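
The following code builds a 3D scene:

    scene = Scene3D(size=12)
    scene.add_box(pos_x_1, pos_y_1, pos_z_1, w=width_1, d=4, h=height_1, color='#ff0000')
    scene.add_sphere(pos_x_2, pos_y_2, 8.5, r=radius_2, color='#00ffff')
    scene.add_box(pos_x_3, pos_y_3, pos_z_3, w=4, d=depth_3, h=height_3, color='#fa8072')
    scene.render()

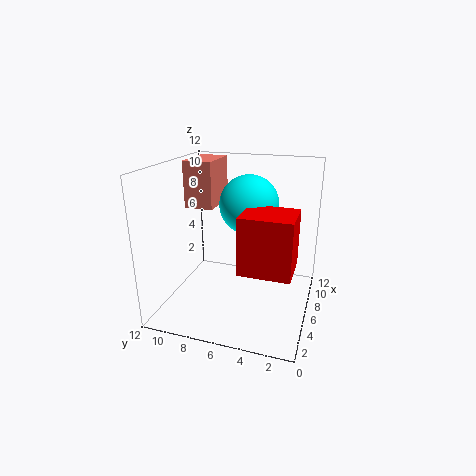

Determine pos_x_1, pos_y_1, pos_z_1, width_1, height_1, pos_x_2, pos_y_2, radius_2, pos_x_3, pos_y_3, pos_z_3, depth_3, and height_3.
pos_x_1 = 2.5; pos_y_1 = 1; pos_z_1 = 4.5; width_1 = 3.5; height_1 = 4.5; pos_x_2 = 7.5; pos_y_2 = 5.5; radius_2 = 2.5; pos_x_3 = 6.5; pos_y_3 = 8.5; pos_z_3 = 8; depth_3 = 2.5; height_3 = 4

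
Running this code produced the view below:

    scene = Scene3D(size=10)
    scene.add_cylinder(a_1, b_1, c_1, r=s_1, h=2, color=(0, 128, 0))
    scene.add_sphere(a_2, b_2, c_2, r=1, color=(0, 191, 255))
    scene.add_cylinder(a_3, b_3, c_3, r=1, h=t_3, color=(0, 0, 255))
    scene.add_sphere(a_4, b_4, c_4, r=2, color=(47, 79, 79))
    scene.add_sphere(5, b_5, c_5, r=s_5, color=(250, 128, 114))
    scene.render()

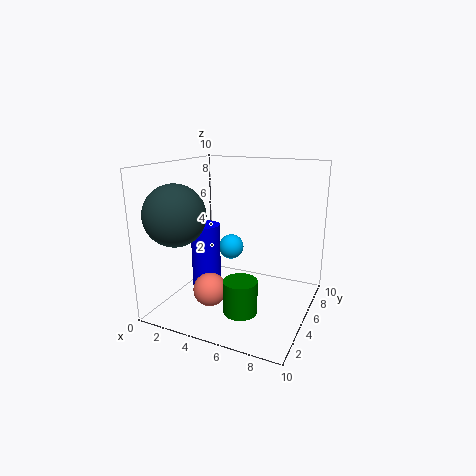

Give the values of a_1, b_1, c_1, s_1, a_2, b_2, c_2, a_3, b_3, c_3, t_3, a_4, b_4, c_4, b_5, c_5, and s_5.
a_1 = 7
b_1 = 1
c_1 = 2
s_1 = 1
a_2 = 3
b_2 = 8
c_2 = 3
a_3 = 3
b_3 = 4
c_3 = 1
t_3 = 5
a_4 = 2
b_4 = 2
c_4 = 7
b_5 = 1
c_5 = 3
s_5 = 1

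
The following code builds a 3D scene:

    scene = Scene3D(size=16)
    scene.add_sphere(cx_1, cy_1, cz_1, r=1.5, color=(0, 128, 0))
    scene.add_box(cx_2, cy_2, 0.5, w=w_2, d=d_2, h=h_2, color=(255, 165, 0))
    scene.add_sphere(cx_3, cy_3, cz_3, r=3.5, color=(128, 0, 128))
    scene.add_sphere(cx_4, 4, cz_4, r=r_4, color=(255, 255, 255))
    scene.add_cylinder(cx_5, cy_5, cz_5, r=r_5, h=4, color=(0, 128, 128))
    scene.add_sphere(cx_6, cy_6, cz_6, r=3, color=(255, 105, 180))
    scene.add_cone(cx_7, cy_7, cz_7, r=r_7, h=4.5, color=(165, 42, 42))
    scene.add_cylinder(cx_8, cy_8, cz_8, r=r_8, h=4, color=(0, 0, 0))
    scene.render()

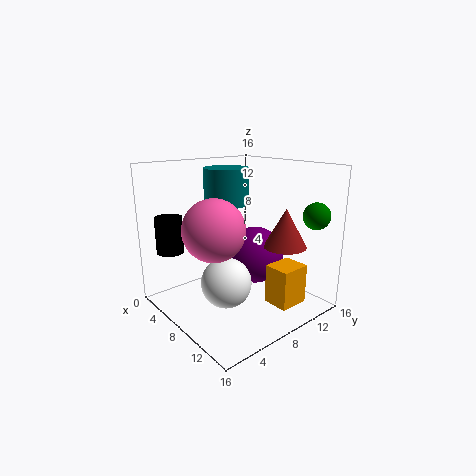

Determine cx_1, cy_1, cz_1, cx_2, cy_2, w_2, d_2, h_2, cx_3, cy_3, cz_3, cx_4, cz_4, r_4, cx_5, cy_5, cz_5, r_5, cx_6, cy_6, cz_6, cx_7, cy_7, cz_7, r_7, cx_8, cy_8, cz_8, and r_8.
cx_1 = 13.5; cy_1 = 14.5; cz_1 = 10.5; cx_2 = 10.5; cy_2 = 10; w_2 = 3; d_2 = 3.5; h_2 = 4.5; cx_3 = 6.5; cy_3 = 12; cz_3 = 4.5; cx_4 = 11; cz_4 = 5; r_4 = 2.5; cx_5 = 6; cy_5 = 8; cz_5 = 11.5; r_5 = 2.5; cx_6 = 10.5; cy_6 = 3; cz_6 = 10.5; cx_7 = 10.5; cy_7 = 13; cz_7 = 6.5; r_7 = 2.5; cx_8 = 3.5; cy_8 = 2; cz_8 = 6.5; r_8 = 1.5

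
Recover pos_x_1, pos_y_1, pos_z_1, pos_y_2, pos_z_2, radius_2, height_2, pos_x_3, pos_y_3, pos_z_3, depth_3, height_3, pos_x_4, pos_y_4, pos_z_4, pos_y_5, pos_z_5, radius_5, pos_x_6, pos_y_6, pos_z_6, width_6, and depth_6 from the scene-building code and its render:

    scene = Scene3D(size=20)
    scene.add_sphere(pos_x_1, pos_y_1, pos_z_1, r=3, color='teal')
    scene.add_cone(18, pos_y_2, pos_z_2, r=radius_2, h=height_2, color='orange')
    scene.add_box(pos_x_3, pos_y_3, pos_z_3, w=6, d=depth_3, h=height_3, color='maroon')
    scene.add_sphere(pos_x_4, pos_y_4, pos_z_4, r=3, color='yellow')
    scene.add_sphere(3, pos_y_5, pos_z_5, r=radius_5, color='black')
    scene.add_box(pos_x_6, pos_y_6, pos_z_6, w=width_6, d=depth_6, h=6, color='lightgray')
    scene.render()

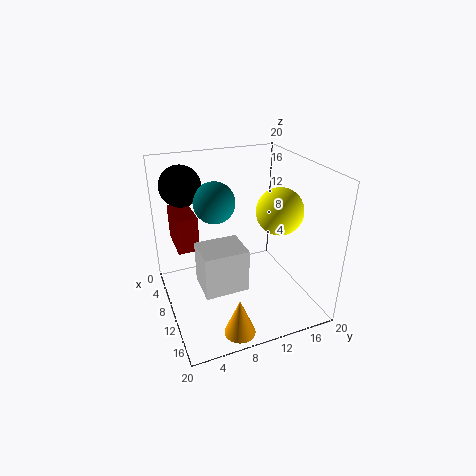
pos_x_1 = 6
pos_y_1 = 8
pos_z_1 = 14
pos_y_2 = 7
pos_z_2 = 1
radius_2 = 2
height_2 = 5
pos_x_3 = 2
pos_y_3 = 2
pos_z_3 = 8
depth_3 = 3
height_3 = 5
pos_x_4 = 14
pos_y_4 = 14
pos_z_4 = 15
pos_y_5 = 4
pos_z_5 = 16
radius_5 = 3
pos_x_6 = 9
pos_y_6 = 4
pos_z_6 = 4
width_6 = 5
depth_6 = 6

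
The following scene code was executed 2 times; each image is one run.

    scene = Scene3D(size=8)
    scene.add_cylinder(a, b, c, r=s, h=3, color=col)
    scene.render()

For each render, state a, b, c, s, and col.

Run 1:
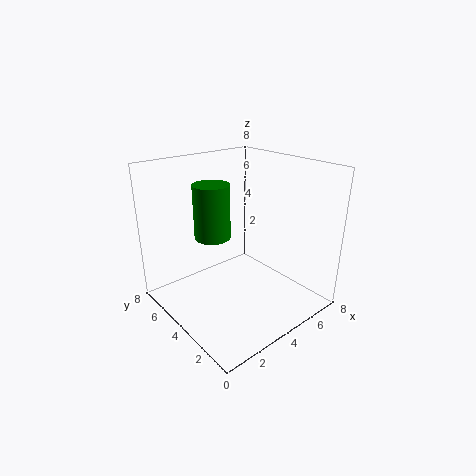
a = 3
b = 5
c = 4
s = 1
col = 'green'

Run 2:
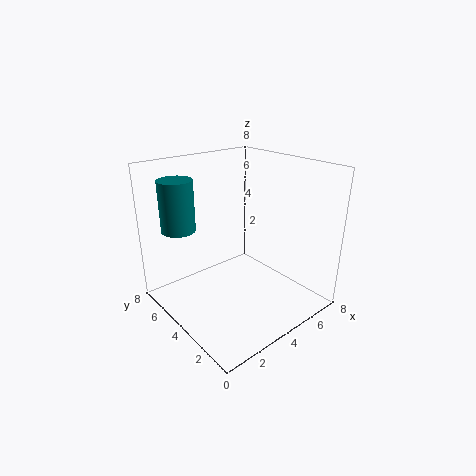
a = 2
b = 7
c = 4
s = 1
col = 'teal'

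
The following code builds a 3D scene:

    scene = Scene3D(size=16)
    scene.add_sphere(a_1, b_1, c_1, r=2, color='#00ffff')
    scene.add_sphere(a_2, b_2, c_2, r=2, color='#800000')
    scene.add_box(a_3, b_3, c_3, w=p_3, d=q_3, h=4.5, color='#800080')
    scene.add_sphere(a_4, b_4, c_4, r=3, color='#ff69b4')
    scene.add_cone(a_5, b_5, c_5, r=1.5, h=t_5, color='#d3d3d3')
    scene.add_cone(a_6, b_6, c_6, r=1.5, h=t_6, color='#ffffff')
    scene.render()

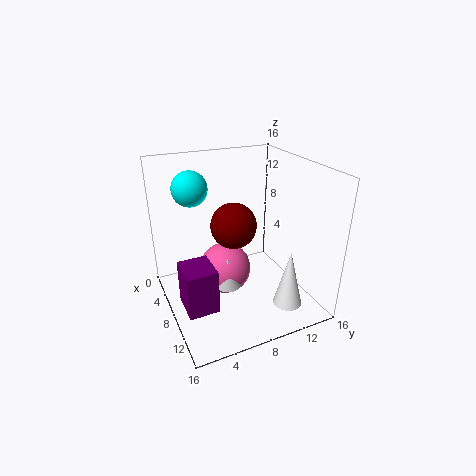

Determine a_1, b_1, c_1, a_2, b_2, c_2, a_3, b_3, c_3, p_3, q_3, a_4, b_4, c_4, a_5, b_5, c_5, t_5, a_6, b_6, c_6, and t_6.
a_1 = 4
b_1 = 4
c_1 = 13
a_2 = 13.5
b_2 = 5
c_2 = 12.5
a_3 = 10
b_3 = 0.5
c_3 = 3.5
p_3 = 3.5
q_3 = 3
a_4 = 6.5
b_4 = 7
c_4 = 3.5
a_5 = 8.5
b_5 = 6.5
c_5 = 2.5
t_5 = 3.5
a_6 = 14
b_6 = 11
c_6 = 2.5
t_6 = 6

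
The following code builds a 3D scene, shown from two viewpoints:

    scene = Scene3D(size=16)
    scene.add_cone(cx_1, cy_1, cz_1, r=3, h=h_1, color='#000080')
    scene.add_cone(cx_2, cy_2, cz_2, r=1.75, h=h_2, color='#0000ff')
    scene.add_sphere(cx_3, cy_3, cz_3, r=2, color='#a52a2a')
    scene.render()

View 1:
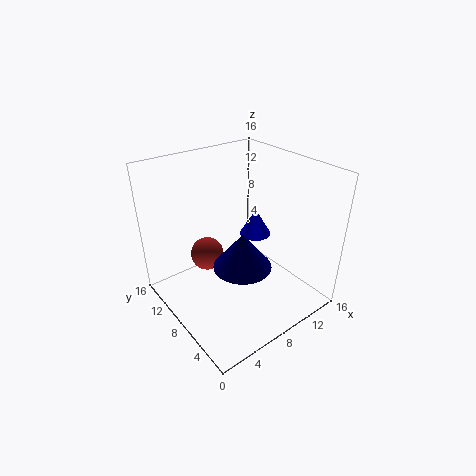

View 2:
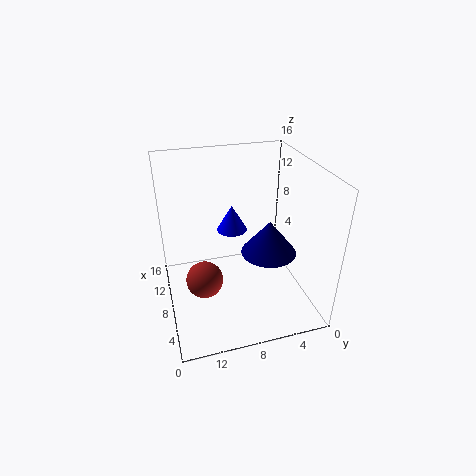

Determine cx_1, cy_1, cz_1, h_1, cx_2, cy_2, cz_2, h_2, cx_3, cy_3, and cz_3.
cx_1 = 6.25; cy_1 = 5; cz_1 = 6.75; h_1 = 3.75; cx_2 = 10.5; cy_2 = 8; cz_2 = 7.75; h_2 = 3; cx_3 = 6.5; cy_3 = 12.25; cz_3 = 4.25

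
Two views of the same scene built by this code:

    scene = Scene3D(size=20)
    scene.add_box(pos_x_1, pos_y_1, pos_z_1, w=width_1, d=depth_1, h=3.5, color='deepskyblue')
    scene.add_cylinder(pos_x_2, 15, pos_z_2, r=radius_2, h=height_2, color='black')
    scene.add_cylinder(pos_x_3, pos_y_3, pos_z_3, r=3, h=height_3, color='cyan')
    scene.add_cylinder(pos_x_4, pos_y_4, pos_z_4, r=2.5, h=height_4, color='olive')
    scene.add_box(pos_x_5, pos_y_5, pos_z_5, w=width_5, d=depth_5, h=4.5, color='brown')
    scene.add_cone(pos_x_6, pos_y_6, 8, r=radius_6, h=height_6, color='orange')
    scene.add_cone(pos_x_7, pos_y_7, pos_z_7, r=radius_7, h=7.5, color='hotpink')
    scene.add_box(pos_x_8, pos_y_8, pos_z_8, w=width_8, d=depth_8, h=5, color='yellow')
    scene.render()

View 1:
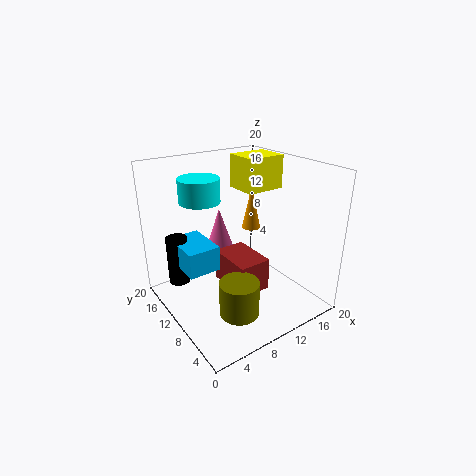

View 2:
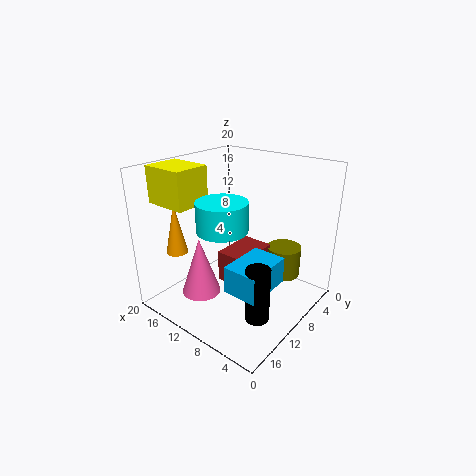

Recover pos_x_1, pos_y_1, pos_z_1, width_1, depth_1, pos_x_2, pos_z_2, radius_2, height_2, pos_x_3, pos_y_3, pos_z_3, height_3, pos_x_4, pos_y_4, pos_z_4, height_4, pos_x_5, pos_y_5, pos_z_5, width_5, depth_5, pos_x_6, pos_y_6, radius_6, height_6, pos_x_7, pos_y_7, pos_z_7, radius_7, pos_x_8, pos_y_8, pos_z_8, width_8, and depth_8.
pos_x_1 = 2.5; pos_y_1 = 10; pos_z_1 = 6; width_1 = 4.5; depth_1 = 6.5; pos_x_2 = 3; pos_z_2 = 3; radius_2 = 1.5; height_2 = 7; pos_x_3 = 7.5; pos_y_3 = 16; pos_z_3 = 14; height_3 = 3.5; pos_x_4 = 6; pos_y_4 = 4; pos_z_4 = 3; height_4 = 4.5; pos_x_5 = 7.5; pos_y_5 = 5.5; pos_z_5 = 3.5; width_5 = 4.5; depth_5 = 6.5; pos_x_6 = 16.5; pos_y_6 = 15.5; radius_6 = 1.5; height_6 = 7; pos_x_7 = 11; pos_y_7 = 16.5; pos_z_7 = 4.5; radius_7 = 2.5; pos_x_8 = 13.5; pos_y_8 = 12; pos_z_8 = 15; width_8 = 6; depth_8 = 5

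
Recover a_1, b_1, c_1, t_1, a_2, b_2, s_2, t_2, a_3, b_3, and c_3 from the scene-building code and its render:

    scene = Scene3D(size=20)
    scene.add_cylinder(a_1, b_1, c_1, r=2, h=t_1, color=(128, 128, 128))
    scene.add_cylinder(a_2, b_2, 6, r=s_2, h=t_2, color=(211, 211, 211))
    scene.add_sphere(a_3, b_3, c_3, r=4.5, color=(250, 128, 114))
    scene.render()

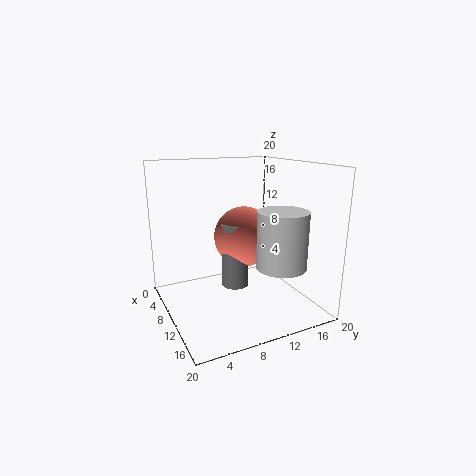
a_1 = 8, b_1 = 10.5, c_1 = 2, t_1 = 9.5, a_2 = 13.5, b_2 = 15, s_2 = 3.5, t_2 = 8, a_3 = 7, b_3 = 12.5, c_3 = 9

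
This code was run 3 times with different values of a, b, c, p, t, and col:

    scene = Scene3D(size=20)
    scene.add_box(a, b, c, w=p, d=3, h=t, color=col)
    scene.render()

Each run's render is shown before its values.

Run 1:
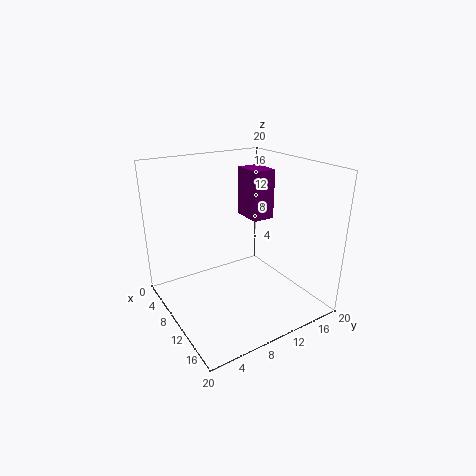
a = 8.5
b = 11
c = 13
p = 4
t = 6.5
col = 'purple'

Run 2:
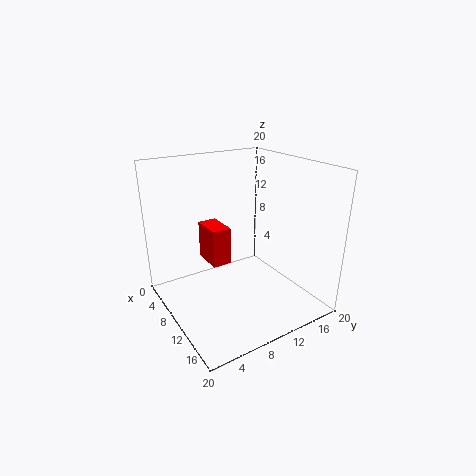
a = 0.5
b = 8.5
c = 3.5
p = 5
t = 6
col = 'red'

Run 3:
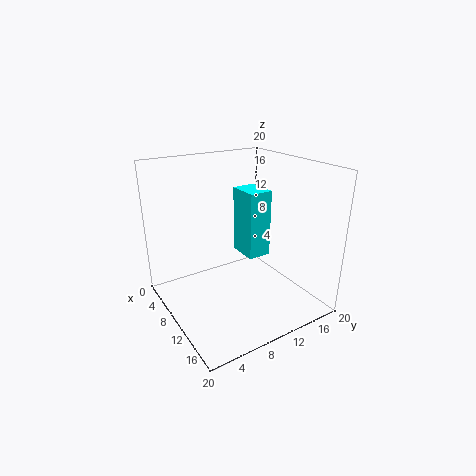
a = 10.5
b = 9
c = 9
p = 4
t = 8.5
col = 'cyan'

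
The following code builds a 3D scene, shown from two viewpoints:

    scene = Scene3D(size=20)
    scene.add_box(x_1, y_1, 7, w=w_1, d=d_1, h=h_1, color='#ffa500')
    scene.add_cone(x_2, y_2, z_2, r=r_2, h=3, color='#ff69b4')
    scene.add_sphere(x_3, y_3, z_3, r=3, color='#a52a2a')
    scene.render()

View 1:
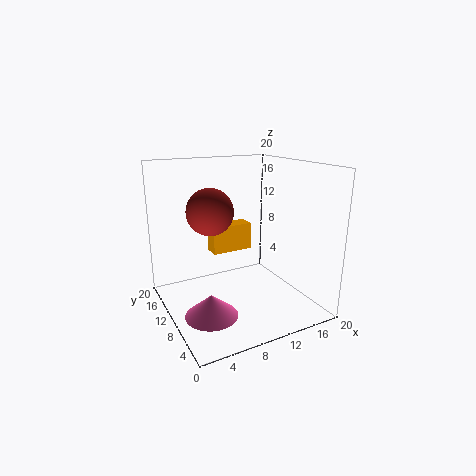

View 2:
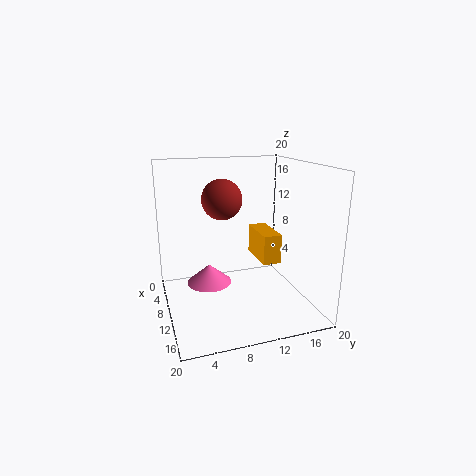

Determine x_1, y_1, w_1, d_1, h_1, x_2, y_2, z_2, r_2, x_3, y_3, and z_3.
x_1 = 7.5
y_1 = 12.5
w_1 = 6
d_1 = 2.5
h_1 = 4
x_2 = 4.5
y_2 = 7
z_2 = 1
r_2 = 3.5
x_3 = 5.5
y_3 = 9
z_3 = 14.5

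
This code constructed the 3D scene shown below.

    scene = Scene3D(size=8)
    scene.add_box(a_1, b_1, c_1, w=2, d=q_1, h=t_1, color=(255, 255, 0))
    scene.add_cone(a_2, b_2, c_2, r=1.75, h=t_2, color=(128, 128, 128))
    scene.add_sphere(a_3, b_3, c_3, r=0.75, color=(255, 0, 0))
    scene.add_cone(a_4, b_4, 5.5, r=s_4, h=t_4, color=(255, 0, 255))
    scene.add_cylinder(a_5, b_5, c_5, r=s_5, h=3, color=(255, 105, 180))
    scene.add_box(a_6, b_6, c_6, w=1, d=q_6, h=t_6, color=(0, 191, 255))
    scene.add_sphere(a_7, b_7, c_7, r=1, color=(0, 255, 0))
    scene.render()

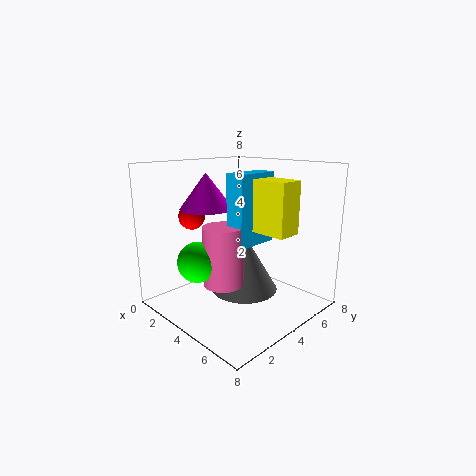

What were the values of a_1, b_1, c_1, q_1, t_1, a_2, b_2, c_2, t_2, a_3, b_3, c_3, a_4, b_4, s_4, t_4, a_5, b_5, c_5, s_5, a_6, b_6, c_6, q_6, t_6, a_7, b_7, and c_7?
a_1 = 5.75; b_1 = 3; c_1 = 5; q_1 = 1.25; t_1 = 2.5; a_2 = 5; b_2 = 3.5; c_2 = 1.5; t_2 = 3; a_3 = 1.5; b_3 = 2.75; c_3 = 5; a_4 = 2.25; b_4 = 3.25; s_4 = 1.5; t_4 = 2; a_5 = 5; b_5 = 2; c_5 = 2.25; s_5 = 1; a_6 = 5; b_6 = 2.25; c_6 = 4.25; q_6 = 2.25; t_6 = 3.5; a_7 = 4.25; b_7 = 1; c_7 = 3.5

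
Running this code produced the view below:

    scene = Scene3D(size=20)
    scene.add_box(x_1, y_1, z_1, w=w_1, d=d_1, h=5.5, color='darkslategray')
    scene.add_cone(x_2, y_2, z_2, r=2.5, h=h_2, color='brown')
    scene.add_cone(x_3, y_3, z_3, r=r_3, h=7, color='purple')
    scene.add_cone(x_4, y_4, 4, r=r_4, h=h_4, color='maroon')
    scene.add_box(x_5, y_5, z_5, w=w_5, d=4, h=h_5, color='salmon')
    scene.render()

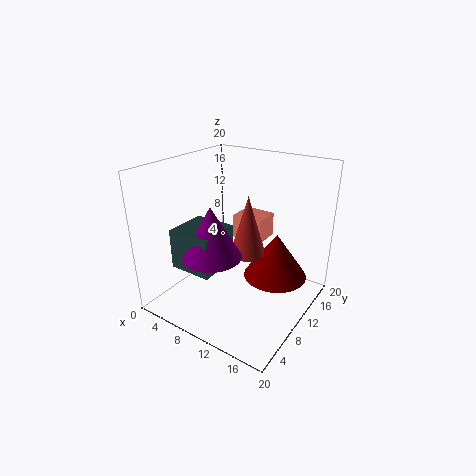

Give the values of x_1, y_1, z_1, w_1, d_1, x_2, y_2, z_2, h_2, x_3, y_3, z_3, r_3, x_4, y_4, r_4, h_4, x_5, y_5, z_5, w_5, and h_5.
x_1 = 3.5, y_1 = 3.5, z_1 = 6.5, w_1 = 6, d_1 = 6, x_2 = 11, y_2 = 11, z_2 = 7.5, h_2 = 8.5, x_3 = 8.5, y_3 = 6, z_3 = 8.5, r_3 = 4, x_4 = 14.5, y_4 = 13, r_4 = 4.5, h_4 = 6.5, x_5 = 7.5, y_5 = 12.5, z_5 = 8.5, w_5 = 4.5, h_5 = 3.5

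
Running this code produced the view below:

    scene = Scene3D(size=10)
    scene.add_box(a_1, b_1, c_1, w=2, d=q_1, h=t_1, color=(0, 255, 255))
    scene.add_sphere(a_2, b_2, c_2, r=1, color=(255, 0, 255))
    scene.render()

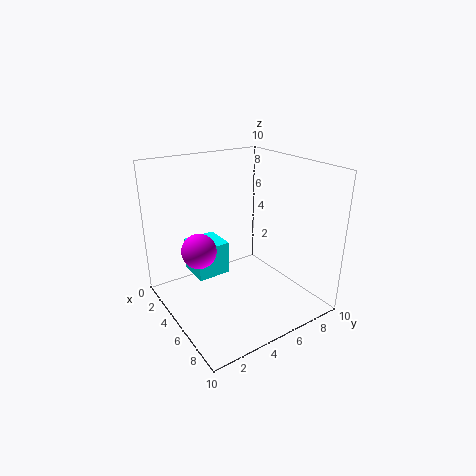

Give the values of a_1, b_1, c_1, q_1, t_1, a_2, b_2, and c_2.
a_1 = 5, b_1 = 1, c_1 = 4, q_1 = 2, t_1 = 2, a_2 = 7, b_2 = 1, c_2 = 6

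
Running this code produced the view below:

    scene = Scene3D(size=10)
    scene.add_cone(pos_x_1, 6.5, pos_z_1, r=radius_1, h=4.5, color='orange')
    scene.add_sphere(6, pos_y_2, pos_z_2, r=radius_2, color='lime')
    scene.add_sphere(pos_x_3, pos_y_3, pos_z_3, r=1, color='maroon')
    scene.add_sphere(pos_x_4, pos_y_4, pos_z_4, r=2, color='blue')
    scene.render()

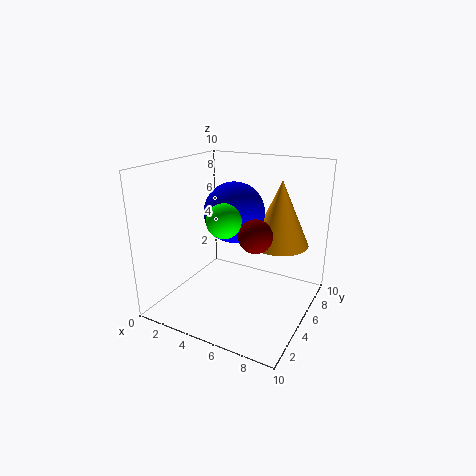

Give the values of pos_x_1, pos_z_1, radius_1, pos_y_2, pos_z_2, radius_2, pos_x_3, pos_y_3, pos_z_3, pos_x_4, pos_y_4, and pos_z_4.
pos_x_1 = 7.5; pos_z_1 = 4.5; radius_1 = 2; pos_y_2 = 1.5; pos_z_2 = 7.5; radius_2 = 1; pos_x_3 = 7.5; pos_y_3 = 2.5; pos_z_3 = 6.5; pos_x_4 = 5; pos_y_4 = 4.5; pos_z_4 = 7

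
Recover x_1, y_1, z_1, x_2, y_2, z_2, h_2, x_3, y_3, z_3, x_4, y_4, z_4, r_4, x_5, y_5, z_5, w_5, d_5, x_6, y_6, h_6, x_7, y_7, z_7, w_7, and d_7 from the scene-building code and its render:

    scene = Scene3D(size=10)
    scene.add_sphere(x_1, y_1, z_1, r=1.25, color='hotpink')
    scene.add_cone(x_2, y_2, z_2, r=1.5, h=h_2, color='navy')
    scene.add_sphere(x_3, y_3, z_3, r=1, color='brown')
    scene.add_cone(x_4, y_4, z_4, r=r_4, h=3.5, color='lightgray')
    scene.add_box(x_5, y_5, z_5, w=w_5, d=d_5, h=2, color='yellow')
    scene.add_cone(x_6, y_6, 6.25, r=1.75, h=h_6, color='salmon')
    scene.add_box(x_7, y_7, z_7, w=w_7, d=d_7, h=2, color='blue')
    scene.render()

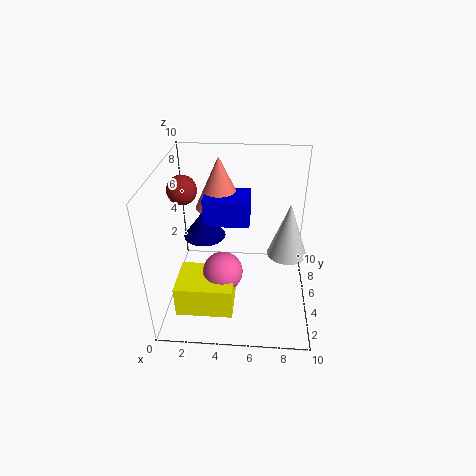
x_1 = 4.25, y_1 = 2.25, z_1 = 4.25, x_2 = 2.5, y_2 = 6, z_2 = 4.5, h_2 = 2, x_3 = 1.25, y_3 = 5.5, z_3 = 8.25, x_4 = 8.25, y_4 = 3.5, z_4 = 5, r_4 = 1.25, x_5 = 1.5, y_5 = 0.25, z_5 = 2.25, w_5 = 3.5, d_5 = 2.75, x_6 = 3.5, y_6 = 7.25, h_6 = 3.75, x_7 = 2.5, y_7 = 5.5, z_7 = 5.5, w_7 = 3.25, d_7 = 2.25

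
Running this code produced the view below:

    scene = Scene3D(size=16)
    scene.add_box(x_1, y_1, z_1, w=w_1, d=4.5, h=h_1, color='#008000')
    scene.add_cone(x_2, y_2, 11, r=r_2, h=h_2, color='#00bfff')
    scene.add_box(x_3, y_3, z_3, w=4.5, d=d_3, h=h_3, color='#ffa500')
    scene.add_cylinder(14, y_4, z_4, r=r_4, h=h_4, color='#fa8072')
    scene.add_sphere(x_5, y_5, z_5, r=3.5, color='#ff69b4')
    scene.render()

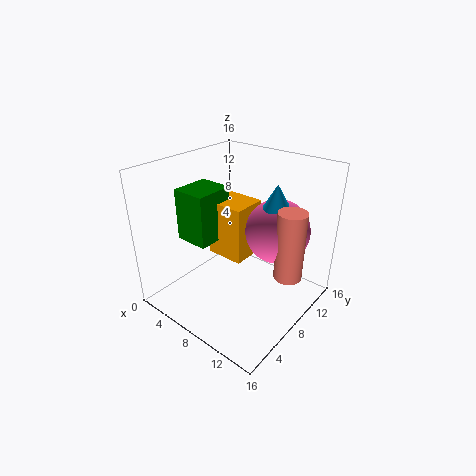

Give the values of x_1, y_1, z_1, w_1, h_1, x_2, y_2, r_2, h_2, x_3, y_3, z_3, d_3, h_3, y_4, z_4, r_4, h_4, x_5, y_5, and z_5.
x_1 = 1.5; y_1 = 5; z_1 = 7; w_1 = 4; h_1 = 6; x_2 = 11.5; y_2 = 10; r_2 = 2; h_2 = 3.5; x_3 = 4; y_3 = 7.5; z_3 = 5; d_3 = 4; h_3 = 6.5; y_4 = 9; z_4 = 5; r_4 = 1.5; h_4 = 7.5; x_5 = 11.5; y_5 = 10.5; z_5 = 9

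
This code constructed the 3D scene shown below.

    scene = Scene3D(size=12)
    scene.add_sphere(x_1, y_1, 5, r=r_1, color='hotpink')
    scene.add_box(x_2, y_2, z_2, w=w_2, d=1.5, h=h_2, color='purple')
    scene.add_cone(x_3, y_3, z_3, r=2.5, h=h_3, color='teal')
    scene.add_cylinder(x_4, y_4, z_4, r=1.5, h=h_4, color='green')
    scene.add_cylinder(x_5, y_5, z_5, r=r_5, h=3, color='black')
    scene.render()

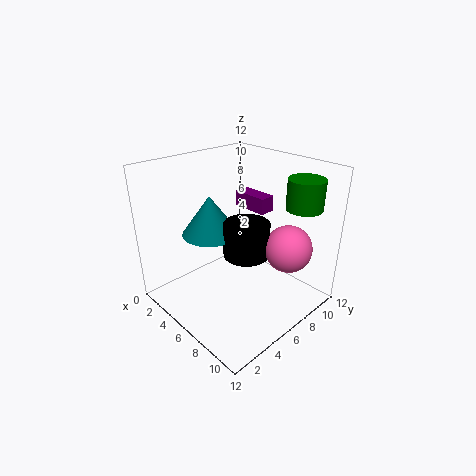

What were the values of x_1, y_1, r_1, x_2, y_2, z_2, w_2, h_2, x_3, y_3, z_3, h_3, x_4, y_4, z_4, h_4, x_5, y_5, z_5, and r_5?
x_1 = 9, y_1 = 9, r_1 = 2, x_2 = 1.5, y_2 = 10, z_2 = 6.5, w_2 = 3.5, h_2 = 1.5, x_3 = 3, y_3 = 5.5, z_3 = 5.5, h_3 = 3.5, x_4 = 9.5, y_4 = 10, z_4 = 8.5, h_4 = 2.5, x_5 = 6, y_5 = 7, z_5 = 4, r_5 = 2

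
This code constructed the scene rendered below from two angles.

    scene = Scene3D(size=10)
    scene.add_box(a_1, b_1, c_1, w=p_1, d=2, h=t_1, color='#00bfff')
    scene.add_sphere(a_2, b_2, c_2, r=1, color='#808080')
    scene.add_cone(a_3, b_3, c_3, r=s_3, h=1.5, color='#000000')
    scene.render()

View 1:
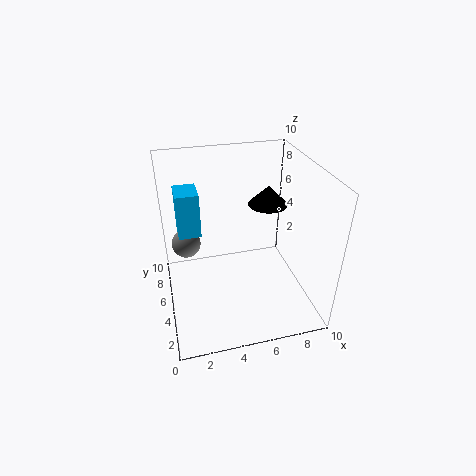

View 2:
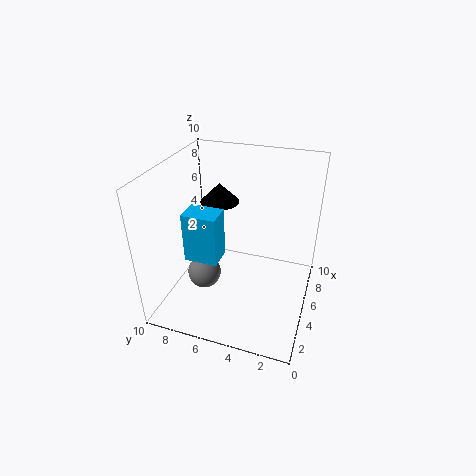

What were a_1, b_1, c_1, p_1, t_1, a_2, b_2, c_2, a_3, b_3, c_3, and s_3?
a_1 = 1; b_1 = 5; c_1 = 5.5; p_1 = 1.5; t_1 = 3; a_2 = 1.5; b_2 = 6; c_2 = 4.5; a_3 = 8; b_3 = 7.5; c_3 = 6; s_3 = 1.5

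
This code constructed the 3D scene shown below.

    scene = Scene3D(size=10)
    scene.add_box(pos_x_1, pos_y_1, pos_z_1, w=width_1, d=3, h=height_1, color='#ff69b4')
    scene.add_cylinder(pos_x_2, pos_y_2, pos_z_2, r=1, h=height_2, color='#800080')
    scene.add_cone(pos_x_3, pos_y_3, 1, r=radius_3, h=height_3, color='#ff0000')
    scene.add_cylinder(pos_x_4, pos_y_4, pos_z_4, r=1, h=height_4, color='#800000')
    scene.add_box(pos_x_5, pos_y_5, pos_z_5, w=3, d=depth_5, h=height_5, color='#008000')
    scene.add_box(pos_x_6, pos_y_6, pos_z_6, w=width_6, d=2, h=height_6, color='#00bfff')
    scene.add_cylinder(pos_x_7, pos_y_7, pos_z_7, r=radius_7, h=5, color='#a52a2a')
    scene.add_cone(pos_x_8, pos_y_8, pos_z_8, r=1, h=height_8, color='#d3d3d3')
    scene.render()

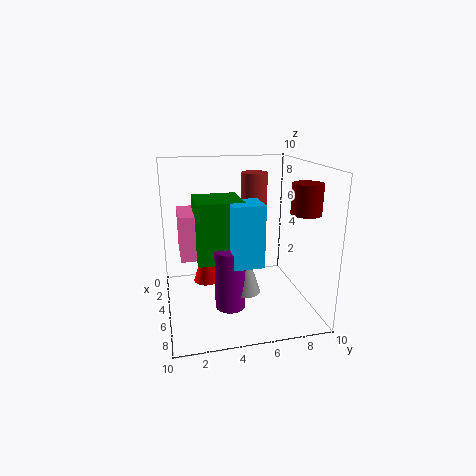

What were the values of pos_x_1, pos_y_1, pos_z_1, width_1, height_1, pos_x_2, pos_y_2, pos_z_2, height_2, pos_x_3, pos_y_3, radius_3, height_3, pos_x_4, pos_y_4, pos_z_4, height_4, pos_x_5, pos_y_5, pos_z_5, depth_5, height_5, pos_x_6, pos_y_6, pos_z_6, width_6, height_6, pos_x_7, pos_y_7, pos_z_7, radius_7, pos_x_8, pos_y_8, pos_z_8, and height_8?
pos_x_1 = 3, pos_y_1 = 1, pos_z_1 = 4, width_1 = 3, height_1 = 3, pos_x_2 = 7, pos_y_2 = 4, pos_z_2 = 1, height_2 = 4, pos_x_3 = 3, pos_y_3 = 3, radius_3 = 1, height_3 = 3, pos_x_4 = 7, pos_y_4 = 9, pos_z_4 = 7, height_4 = 2, pos_x_5 = 4, pos_y_5 = 2, pos_z_5 = 4, depth_5 = 3, height_5 = 4, pos_x_6 = 6, pos_y_6 = 4, pos_z_6 = 4, width_6 = 2, height_6 = 4, pos_x_7 = 2, pos_y_7 = 7, pos_z_7 = 4, radius_7 = 1, pos_x_8 = 7, pos_y_8 = 5, pos_z_8 = 2, height_8 = 3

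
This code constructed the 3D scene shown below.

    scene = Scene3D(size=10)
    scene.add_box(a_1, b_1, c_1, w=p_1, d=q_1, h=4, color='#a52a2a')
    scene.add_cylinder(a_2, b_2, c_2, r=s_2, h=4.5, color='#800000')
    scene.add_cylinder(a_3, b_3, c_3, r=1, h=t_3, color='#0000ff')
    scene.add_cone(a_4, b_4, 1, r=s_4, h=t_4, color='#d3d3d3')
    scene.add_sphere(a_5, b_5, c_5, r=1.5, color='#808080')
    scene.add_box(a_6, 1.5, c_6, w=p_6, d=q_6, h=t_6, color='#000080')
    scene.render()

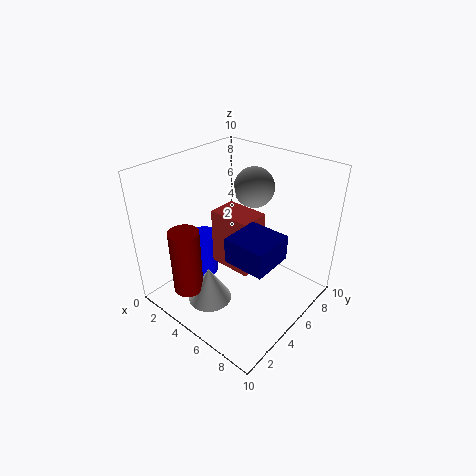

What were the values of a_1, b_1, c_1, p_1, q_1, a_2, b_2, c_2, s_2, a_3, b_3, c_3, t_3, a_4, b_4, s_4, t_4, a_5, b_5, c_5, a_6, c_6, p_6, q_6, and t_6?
a_1 = 3.5, b_1 = 4, c_1 = 3, p_1 = 3, q_1 = 2, a_2 = 3.5, b_2 = 1.5, c_2 = 2, s_2 = 1, a_3 = 1.5, b_3 = 5, c_3 = 0.5, t_3 = 3.5, a_4 = 4.5, b_4 = 2.5, s_4 = 1.5, t_4 = 2.5, a_5 = 4, b_5 = 8, c_5 = 7.5, a_6 = 7, c_6 = 6, p_6 = 2.5, q_6 = 2.5, t_6 = 1.5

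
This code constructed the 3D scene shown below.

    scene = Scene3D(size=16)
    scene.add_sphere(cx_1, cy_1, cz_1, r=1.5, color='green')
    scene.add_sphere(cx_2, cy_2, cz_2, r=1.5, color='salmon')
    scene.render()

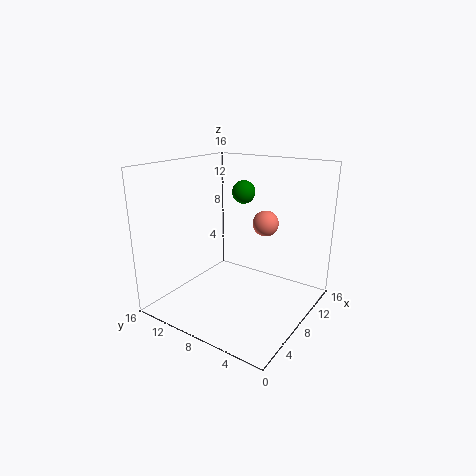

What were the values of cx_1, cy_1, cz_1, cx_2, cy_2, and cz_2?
cx_1 = 14.5; cy_1 = 11.5; cz_1 = 11.5; cx_2 = 11.5; cy_2 = 6.5; cz_2 = 9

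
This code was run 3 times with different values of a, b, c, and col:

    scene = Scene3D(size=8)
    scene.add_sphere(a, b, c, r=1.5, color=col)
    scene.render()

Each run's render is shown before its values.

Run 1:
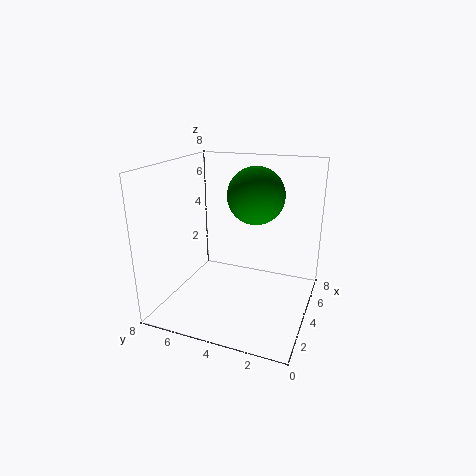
a = 4; b = 3; c = 6.5; col = 'green'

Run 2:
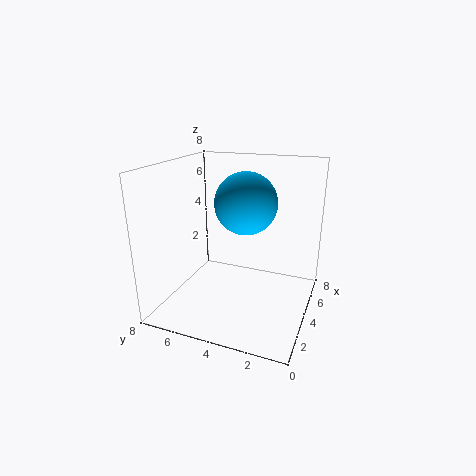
a = 2.5; b = 3; c = 6.5; col = 'deepskyblue'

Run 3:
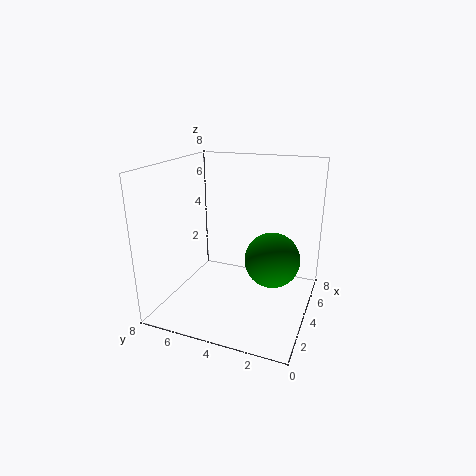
a = 4; b = 2; c = 3; col = 'green'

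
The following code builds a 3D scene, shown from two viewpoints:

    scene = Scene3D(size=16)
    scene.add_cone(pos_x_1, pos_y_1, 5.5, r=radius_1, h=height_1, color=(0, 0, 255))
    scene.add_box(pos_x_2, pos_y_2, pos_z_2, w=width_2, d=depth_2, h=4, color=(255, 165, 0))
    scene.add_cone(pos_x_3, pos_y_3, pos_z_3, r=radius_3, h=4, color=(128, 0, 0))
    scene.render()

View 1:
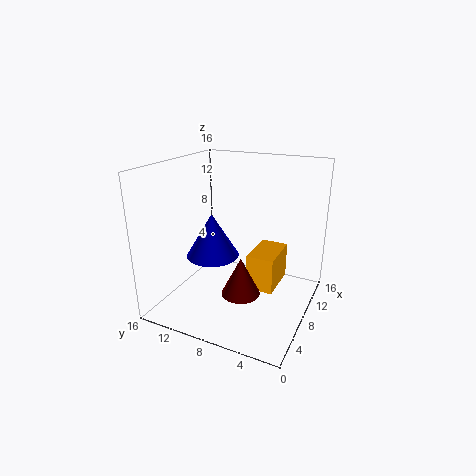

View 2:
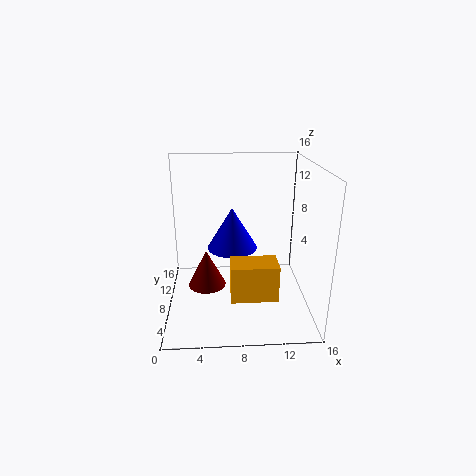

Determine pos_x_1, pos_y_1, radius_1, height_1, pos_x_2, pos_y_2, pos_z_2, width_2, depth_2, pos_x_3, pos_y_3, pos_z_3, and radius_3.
pos_x_1 = 7.5
pos_y_1 = 11
radius_1 = 3
height_1 = 5
pos_x_2 = 7
pos_y_2 = 3.5
pos_z_2 = 2.5
width_2 = 5
depth_2 = 3
pos_x_3 = 4.5
pos_y_3 = 6
pos_z_3 = 3.5
radius_3 = 2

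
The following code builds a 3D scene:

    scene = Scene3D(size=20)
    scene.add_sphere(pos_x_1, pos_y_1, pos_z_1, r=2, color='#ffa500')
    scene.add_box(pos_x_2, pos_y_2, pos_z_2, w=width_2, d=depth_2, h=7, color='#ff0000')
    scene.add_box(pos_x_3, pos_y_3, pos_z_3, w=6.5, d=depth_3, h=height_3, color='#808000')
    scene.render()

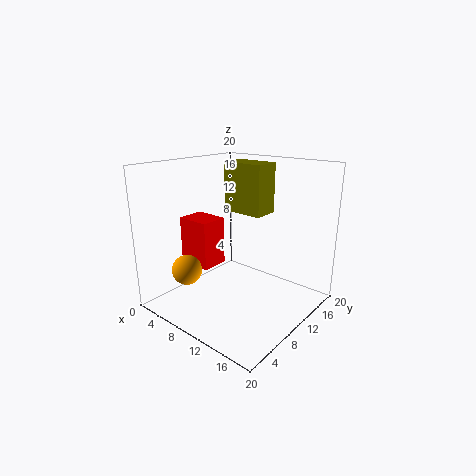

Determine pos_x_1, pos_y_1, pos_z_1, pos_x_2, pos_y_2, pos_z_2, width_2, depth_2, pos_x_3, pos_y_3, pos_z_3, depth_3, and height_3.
pos_x_1 = 6.5; pos_y_1 = 3.5; pos_z_1 = 6.5; pos_x_2 = 1.5; pos_y_2 = 7; pos_z_2 = 5; width_2 = 5; depth_2 = 4; pos_x_3 = 4; pos_y_3 = 14; pos_z_3 = 12; depth_3 = 4; height_3 = 7.5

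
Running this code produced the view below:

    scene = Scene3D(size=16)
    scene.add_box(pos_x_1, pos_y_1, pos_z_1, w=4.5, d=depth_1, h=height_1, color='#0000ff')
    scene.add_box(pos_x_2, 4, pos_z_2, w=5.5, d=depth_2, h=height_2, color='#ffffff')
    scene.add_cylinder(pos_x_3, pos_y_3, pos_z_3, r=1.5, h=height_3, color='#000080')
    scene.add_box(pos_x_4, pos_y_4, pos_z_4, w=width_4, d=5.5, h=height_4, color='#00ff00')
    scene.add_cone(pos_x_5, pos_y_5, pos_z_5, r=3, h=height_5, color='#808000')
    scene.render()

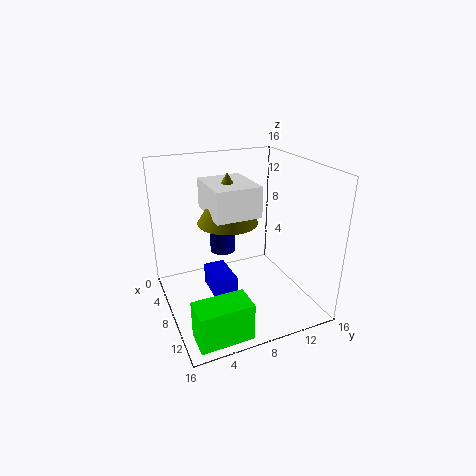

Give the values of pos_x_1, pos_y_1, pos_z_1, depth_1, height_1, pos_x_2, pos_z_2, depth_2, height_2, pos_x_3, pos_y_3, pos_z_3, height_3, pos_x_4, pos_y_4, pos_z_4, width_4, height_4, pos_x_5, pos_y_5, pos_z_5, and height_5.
pos_x_1 = 4.5, pos_y_1 = 5, pos_z_1 = 1, depth_1 = 2.5, height_1 = 2.5, pos_x_2 = 7, pos_z_2 = 12, depth_2 = 4.5, height_2 = 3, pos_x_3 = 4.5, pos_y_3 = 7.5, pos_z_3 = 5, height_3 = 3, pos_x_4 = 12.5, pos_y_4 = 1, pos_z_4 = 0.5, width_4 = 3, height_4 = 4, pos_x_5 = 10, pos_y_5 = 6, pos_z_5 = 11, height_5 = 5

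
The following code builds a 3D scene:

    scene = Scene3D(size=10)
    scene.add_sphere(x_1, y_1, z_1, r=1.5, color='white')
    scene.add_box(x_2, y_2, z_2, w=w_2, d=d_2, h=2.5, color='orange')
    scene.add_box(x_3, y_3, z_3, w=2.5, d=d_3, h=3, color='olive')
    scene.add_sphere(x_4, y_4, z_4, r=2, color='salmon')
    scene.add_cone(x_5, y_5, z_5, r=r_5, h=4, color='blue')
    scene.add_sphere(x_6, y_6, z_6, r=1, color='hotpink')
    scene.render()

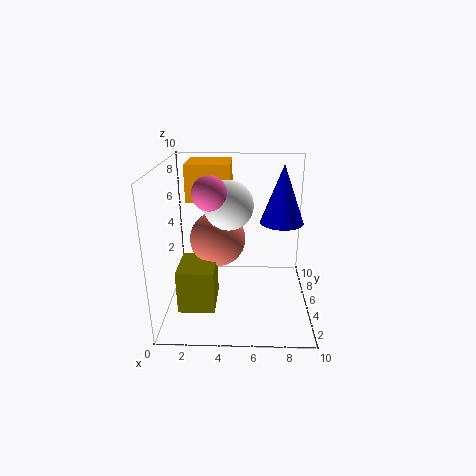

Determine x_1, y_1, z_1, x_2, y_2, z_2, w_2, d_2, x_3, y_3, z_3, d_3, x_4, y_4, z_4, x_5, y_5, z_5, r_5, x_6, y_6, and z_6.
x_1 = 4.5, y_1 = 3, z_1 = 8, x_2 = 1.5, y_2 = 5, z_2 = 7.5, w_2 = 3, d_2 = 3, x_3 = 1, y_3 = 2.5, z_3 = 0.5, d_3 = 3, x_4 = 3.5, y_4 = 6, z_4 = 4.5, x_5 = 8, y_5 = 5.5, z_5 = 6, r_5 = 1.5, x_6 = 3.5, y_6 = 2, z_6 = 9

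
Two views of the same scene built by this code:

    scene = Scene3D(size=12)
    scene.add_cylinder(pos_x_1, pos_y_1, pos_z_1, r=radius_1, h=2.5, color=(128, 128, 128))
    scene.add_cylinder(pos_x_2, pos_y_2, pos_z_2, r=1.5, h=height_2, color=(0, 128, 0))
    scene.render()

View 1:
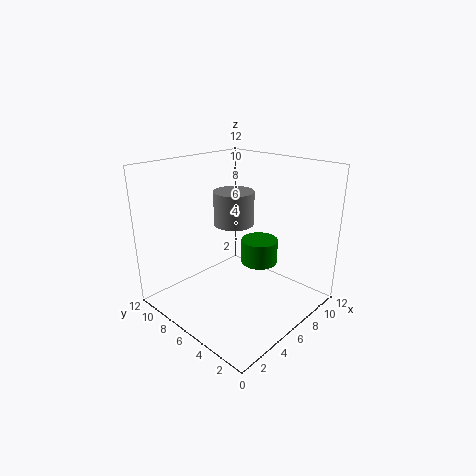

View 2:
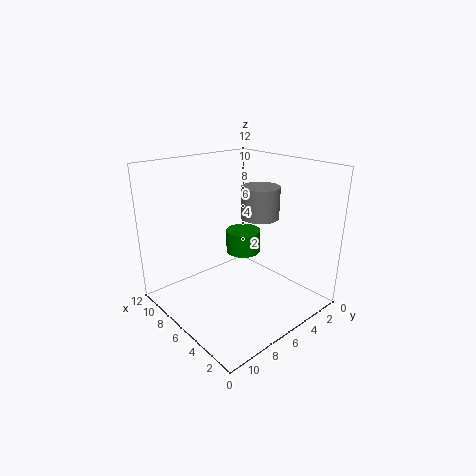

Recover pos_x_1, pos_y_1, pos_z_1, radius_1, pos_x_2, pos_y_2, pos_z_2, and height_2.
pos_x_1 = 4.5; pos_y_1 = 5; pos_z_1 = 8; radius_1 = 1.5; pos_x_2 = 7; pos_y_2 = 4.5; pos_z_2 = 4; height_2 = 2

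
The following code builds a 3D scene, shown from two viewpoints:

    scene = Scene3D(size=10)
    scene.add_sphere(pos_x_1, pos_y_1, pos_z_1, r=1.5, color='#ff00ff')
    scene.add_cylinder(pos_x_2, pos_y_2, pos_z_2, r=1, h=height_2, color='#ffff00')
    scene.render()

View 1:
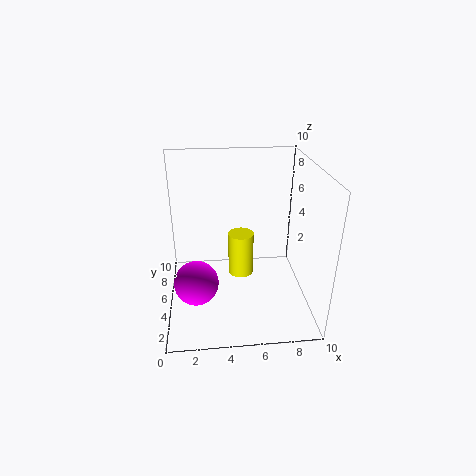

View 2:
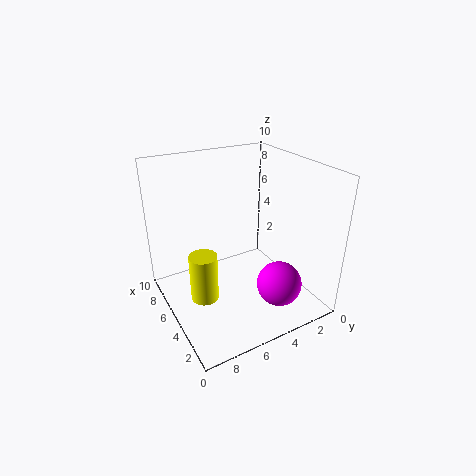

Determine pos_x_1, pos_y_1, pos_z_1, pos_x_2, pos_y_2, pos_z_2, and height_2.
pos_x_1 = 2
pos_y_1 = 3.5
pos_z_1 = 2.5
pos_x_2 = 5.5
pos_y_2 = 7.5
pos_z_2 = 0.5
height_2 = 3.5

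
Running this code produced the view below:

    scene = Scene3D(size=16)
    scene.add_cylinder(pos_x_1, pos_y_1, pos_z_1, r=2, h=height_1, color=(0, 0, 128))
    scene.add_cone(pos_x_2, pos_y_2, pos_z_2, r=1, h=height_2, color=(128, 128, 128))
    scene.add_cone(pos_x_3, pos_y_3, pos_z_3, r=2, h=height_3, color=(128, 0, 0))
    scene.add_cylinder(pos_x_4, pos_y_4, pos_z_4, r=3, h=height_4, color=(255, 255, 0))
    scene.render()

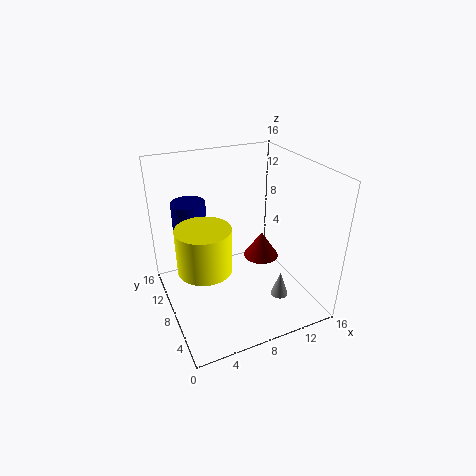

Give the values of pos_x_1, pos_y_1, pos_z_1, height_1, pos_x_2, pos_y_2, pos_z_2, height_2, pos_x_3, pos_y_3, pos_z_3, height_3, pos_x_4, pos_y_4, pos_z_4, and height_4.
pos_x_1 = 4; pos_y_1 = 13; pos_z_1 = 8; height_1 = 3; pos_x_2 = 12; pos_y_2 = 5; pos_z_2 = 1; height_2 = 3; pos_x_3 = 11; pos_y_3 = 8; pos_z_3 = 5; height_3 = 3; pos_x_4 = 4; pos_y_4 = 8; pos_z_4 = 5; height_4 = 5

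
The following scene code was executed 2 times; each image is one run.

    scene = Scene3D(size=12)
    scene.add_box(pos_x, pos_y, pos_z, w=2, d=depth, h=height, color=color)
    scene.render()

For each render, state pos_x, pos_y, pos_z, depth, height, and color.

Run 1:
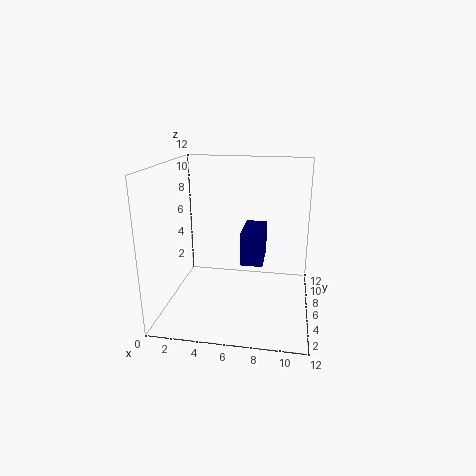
pos_x = 6, pos_y = 7, pos_z = 3, depth = 4, height = 3, color = 'navy'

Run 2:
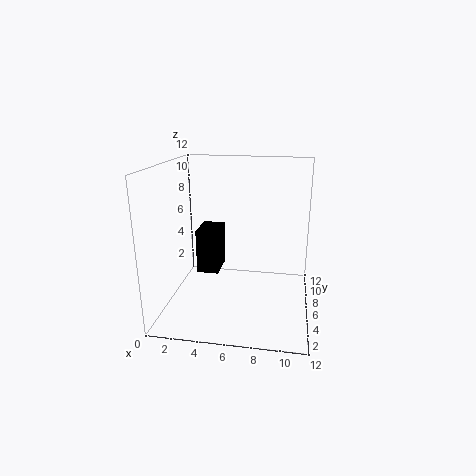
pos_x = 2, pos_y = 7, pos_z = 2, depth = 3, height = 4, color = 'black'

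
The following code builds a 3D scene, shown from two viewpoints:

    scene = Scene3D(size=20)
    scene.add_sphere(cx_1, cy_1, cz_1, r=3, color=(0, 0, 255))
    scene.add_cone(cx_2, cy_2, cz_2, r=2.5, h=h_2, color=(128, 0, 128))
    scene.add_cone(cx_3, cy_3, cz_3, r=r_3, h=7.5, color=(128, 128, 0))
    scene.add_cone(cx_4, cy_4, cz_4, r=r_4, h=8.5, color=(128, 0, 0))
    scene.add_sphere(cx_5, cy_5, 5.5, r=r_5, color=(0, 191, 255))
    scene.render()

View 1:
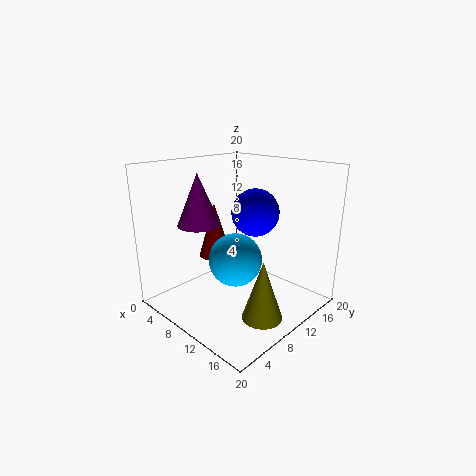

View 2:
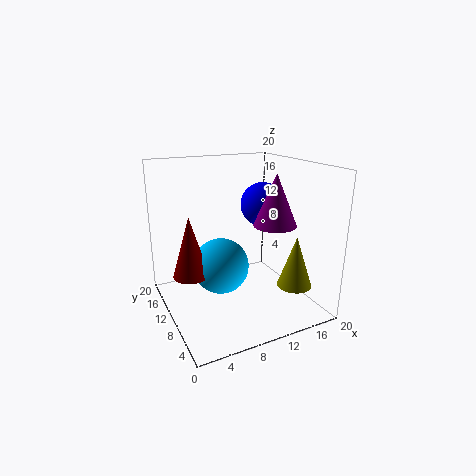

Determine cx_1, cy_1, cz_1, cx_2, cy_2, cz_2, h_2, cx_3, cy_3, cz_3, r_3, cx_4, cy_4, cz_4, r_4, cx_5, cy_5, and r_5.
cx_1 = 13.5; cy_1 = 9.5; cz_1 = 14.5; cx_2 = 11; cy_2 = 2.5; cz_2 = 14; h_2 = 6; cx_3 = 17.5; cy_3 = 6.5; cz_3 = 2.5; r_3 = 2.5; cx_4 = 3.5; cy_4 = 11.5; cz_4 = 5; r_4 = 2.5; cx_5 = 8; cy_5 = 11.5; r_5 = 4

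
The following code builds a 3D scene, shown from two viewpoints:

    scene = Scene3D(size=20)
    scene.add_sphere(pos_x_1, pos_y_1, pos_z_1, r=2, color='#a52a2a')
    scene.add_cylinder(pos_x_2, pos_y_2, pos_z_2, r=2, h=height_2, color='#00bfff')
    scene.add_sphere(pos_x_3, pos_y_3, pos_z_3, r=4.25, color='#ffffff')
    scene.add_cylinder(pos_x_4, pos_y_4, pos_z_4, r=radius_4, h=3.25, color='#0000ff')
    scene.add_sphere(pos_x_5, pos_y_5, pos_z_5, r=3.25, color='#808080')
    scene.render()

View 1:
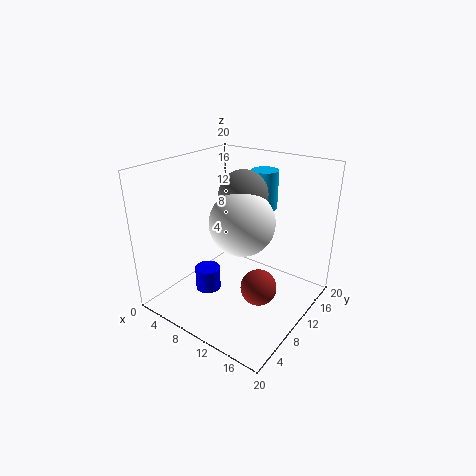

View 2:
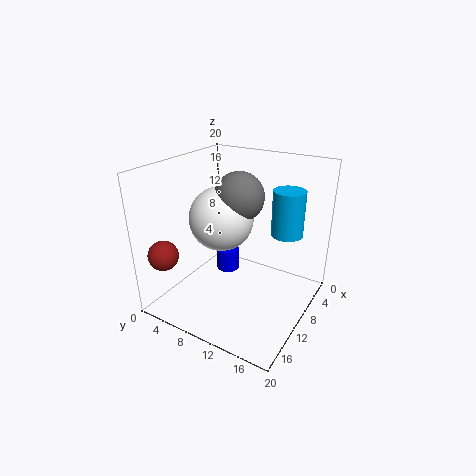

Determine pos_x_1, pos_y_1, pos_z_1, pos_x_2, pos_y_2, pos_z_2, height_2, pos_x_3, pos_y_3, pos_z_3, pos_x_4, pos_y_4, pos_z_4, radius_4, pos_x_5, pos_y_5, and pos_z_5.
pos_x_1 = 17.75, pos_y_1 = 3.25, pos_z_1 = 9, pos_x_2 = 9.75, pos_y_2 = 17, pos_z_2 = 12.25, height_2 = 5.75, pos_x_3 = 11.75, pos_y_3 = 8.5, pos_z_3 = 13.25, pos_x_4 = 7.25, pos_y_4 = 6.5, pos_z_4 = 2.75, radius_4 = 1.75, pos_x_5 = 10.5, pos_y_5 = 10.5, pos_z_5 = 16.25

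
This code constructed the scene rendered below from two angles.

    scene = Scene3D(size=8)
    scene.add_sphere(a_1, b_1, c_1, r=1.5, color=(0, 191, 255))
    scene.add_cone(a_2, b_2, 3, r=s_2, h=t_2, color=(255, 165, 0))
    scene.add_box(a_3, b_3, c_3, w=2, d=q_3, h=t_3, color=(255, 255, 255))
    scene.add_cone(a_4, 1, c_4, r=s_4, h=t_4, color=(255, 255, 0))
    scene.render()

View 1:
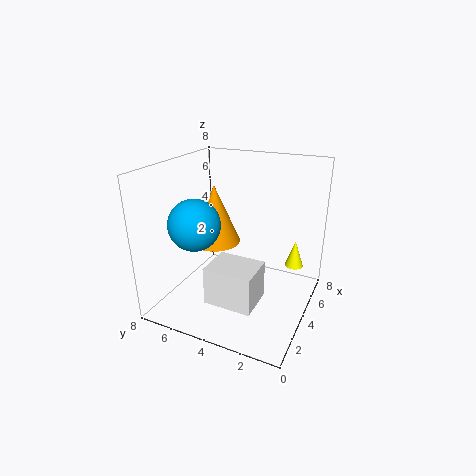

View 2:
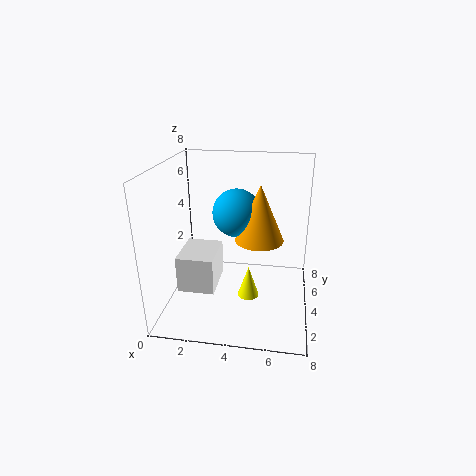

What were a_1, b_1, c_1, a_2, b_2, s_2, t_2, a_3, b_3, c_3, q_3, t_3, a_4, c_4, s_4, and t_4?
a_1 = 3.5; b_1 = 6.5; c_1 = 4.5; a_2 = 5; b_2 = 6; s_2 = 1.5; t_2 = 3.5; a_3 = 1; b_3 = 2; c_3 = 1.5; q_3 = 2.5; t_3 = 2; a_4 = 5; c_4 = 2.5; s_4 = 0.5; t_4 = 1.5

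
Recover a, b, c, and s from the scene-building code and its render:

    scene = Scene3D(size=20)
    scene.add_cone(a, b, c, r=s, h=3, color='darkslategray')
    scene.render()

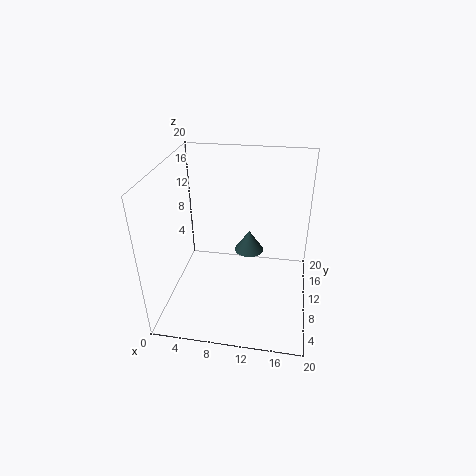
a = 11.5
b = 10.5
c = 8
s = 2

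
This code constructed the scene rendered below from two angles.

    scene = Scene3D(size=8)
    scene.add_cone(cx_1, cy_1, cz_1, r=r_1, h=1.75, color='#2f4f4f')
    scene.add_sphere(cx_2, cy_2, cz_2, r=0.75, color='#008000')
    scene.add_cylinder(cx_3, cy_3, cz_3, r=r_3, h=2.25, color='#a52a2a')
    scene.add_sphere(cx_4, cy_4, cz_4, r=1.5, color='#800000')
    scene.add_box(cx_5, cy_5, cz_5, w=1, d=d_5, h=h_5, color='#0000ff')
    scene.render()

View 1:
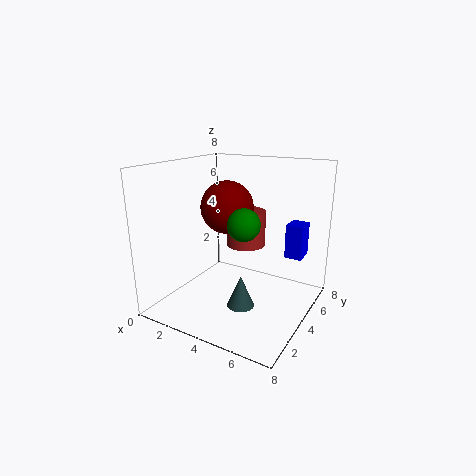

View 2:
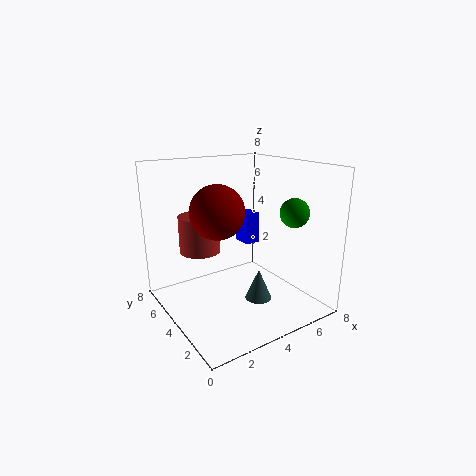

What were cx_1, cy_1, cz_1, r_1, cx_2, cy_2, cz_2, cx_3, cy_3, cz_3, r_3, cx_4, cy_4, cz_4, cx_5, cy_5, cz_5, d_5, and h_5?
cx_1 = 4.75, cy_1 = 3, cz_1 = 0.5, r_1 = 0.75, cx_2 = 5.75, cy_2 = 1.5, cz_2 = 5.75, cx_3 = 3, cy_3 = 6.75, cz_3 = 2.5, r_3 = 1.25, cx_4 = 3, cy_4 = 4.5, cz_4 = 5.5, cx_5 = 6, cy_5 = 6, cz_5 = 2.5, d_5 = 1.25, h_5 = 2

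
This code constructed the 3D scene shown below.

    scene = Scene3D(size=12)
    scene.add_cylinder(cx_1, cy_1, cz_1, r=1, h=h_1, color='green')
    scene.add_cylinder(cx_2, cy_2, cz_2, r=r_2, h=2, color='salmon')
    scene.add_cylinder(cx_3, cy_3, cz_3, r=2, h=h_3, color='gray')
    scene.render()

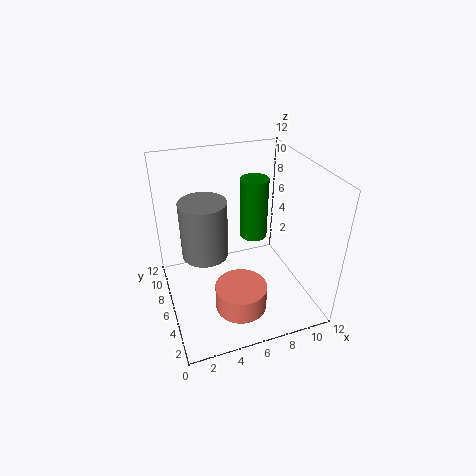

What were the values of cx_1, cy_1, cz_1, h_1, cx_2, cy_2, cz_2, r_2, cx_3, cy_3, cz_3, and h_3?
cx_1 = 6.5, cy_1 = 4, cz_1 = 7.5, h_1 = 4.5, cx_2 = 5, cy_2 = 2.5, cz_2 = 2, r_2 = 2, cx_3 = 3.5, cy_3 = 7.5, cz_3 = 4, h_3 = 5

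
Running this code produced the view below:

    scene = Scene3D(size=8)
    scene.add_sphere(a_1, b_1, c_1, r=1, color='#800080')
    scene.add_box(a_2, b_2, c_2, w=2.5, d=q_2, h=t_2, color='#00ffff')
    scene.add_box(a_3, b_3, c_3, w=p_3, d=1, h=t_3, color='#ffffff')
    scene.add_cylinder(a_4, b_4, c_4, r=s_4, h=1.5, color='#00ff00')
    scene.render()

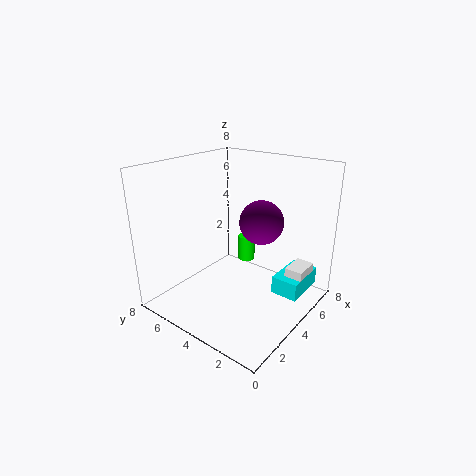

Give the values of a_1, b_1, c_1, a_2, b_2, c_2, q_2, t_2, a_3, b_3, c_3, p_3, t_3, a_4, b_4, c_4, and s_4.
a_1 = 2.5
b_1 = 1.5
c_1 = 6
a_2 = 4.5
b_2 = 0.5
c_2 = 1
q_2 = 1.5
t_2 = 1
a_3 = 5
b_3 = 0.5
c_3 = 1
p_3 = 1.5
t_3 = 1.5
a_4 = 5.5
b_4 = 4.5
c_4 = 2
s_4 = 0.5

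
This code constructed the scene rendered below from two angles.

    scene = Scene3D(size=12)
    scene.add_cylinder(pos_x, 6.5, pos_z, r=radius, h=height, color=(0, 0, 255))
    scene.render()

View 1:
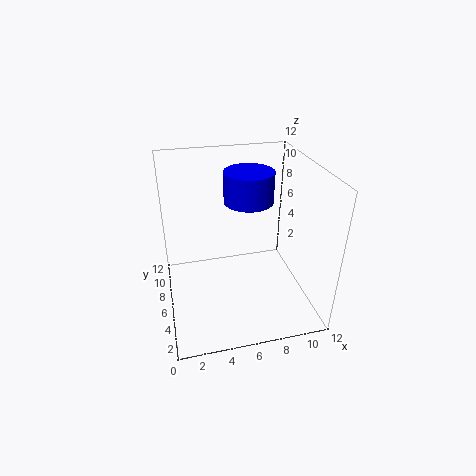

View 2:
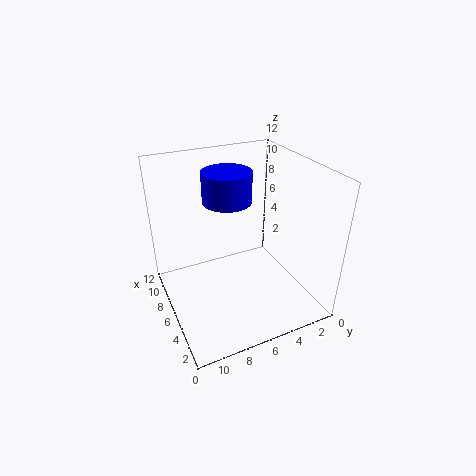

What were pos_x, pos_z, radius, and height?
pos_x = 7
pos_z = 9
radius = 2
height = 2.5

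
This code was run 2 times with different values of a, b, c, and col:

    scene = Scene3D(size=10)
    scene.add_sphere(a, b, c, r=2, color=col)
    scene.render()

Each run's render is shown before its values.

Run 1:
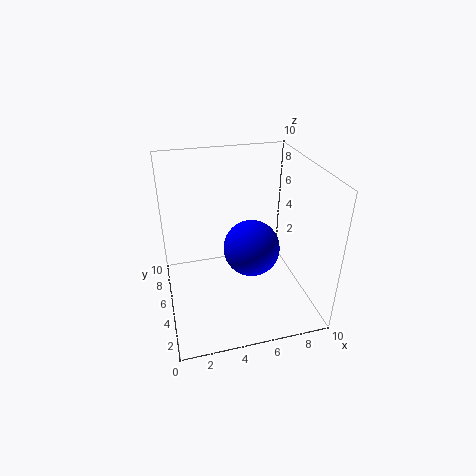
a = 6
b = 5
c = 4
col = 'blue'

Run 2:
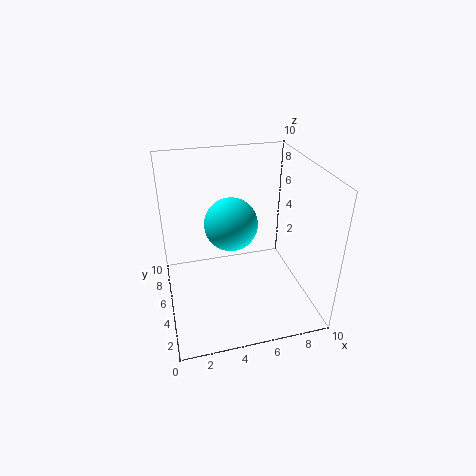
a = 5
b = 7
c = 5
col = 'cyan'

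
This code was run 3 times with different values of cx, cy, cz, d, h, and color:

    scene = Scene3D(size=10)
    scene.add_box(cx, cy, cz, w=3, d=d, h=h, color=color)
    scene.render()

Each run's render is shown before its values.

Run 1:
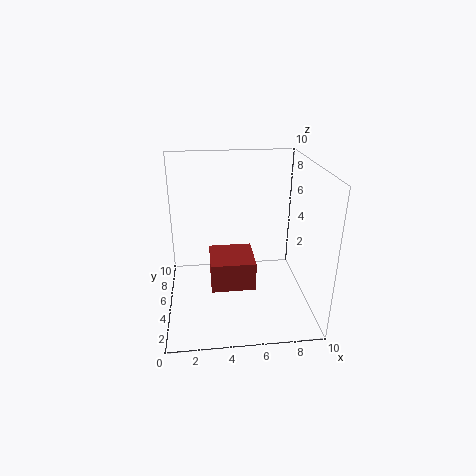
cx = 3; cy = 3; cz = 2; d = 3; h = 2; color = 'brown'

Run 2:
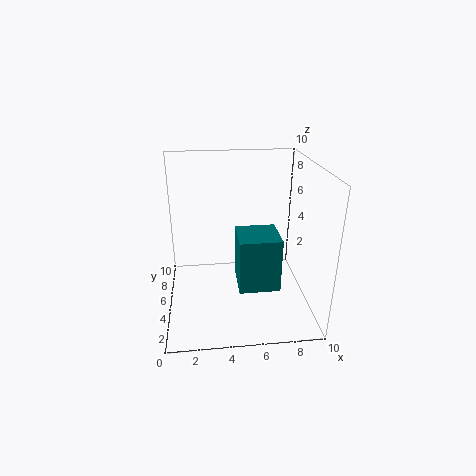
cx = 5; cy = 4; cz = 1; d = 3; h = 4; color = 'teal'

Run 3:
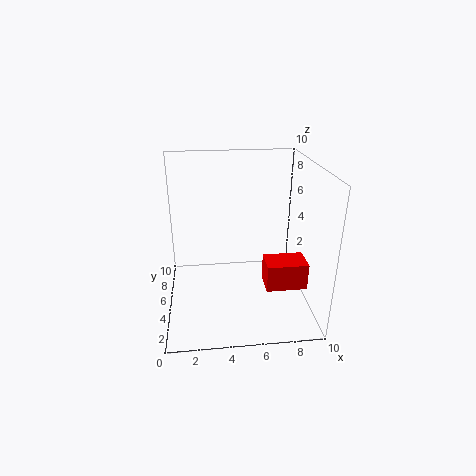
cx = 7; cy = 4; cz = 1; d = 2; h = 2; color = 'red'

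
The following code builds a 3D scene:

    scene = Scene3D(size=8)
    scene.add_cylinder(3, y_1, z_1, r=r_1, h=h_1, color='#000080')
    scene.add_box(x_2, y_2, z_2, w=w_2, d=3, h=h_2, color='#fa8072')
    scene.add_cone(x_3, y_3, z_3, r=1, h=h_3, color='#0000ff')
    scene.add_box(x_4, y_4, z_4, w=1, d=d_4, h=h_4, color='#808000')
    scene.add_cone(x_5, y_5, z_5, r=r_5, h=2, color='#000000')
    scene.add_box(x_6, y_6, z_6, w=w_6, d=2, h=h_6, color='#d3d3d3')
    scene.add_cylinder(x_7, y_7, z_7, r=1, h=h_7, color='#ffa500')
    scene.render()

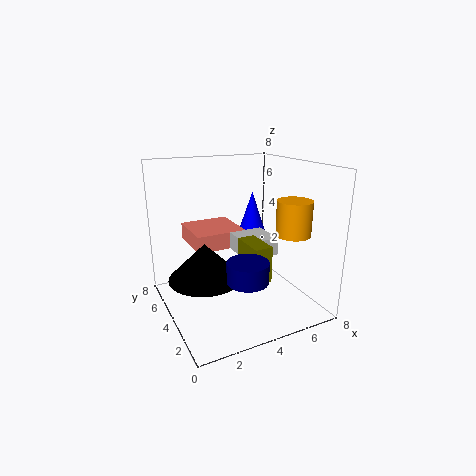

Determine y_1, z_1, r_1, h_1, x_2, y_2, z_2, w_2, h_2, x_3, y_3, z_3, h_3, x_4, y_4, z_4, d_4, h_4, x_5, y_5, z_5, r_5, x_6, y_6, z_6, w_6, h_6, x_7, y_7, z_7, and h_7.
y_1 = 1
z_1 = 3
r_1 = 1
h_1 = 1
x_2 = 2
y_2 = 5
z_2 = 3
w_2 = 3
h_2 = 1
x_3 = 6
y_3 = 6
z_3 = 3
h_3 = 3
x_4 = 4
y_4 = 2
z_4 = 2
d_4 = 2
h_4 = 2
x_5 = 2
y_5 = 4
z_5 = 2
r_5 = 2
x_6 = 4
y_6 = 3
z_6 = 3
w_6 = 2
h_6 = 1
x_7 = 7
y_7 = 3
z_7 = 4
h_7 = 2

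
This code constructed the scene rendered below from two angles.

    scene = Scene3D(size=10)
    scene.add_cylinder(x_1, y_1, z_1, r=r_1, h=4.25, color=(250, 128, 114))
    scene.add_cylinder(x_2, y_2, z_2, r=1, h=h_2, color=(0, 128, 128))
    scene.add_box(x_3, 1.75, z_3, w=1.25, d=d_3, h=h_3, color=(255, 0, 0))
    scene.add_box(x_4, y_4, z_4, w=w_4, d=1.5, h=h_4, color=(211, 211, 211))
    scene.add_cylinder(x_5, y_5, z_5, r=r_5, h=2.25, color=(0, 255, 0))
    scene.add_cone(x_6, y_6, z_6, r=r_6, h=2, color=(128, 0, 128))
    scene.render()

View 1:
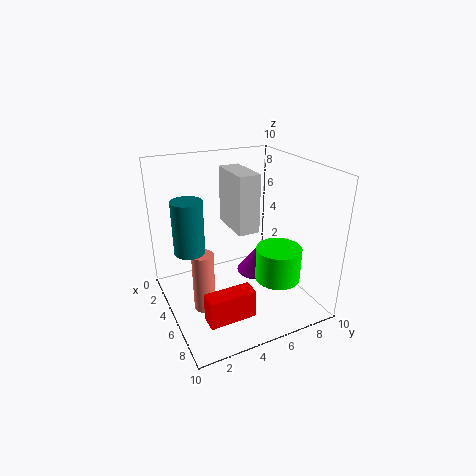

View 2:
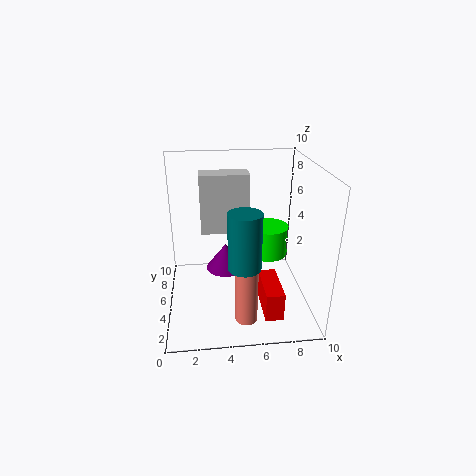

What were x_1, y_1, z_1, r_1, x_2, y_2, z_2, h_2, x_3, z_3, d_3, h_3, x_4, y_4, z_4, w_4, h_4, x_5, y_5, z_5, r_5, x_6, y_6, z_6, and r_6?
x_1 = 5.25
y_1 = 2.25
z_1 = 0.25
r_1 = 0.75
x_2 = 5
y_2 = 1.5
z_2 = 4.75
h_2 = 3.5
x_3 = 6.5
z_3 = 0.25
d_3 = 3.25
h_3 = 2
x_4 = 2.5
y_4 = 4.75
z_4 = 5.5
w_4 = 3.25
h_4 = 4
x_5 = 7.5
y_5 = 6.75
z_5 = 2.75
r_5 = 1.5
x_6 = 4.25
y_6 = 7
z_6 = 1.5
r_6 = 1.5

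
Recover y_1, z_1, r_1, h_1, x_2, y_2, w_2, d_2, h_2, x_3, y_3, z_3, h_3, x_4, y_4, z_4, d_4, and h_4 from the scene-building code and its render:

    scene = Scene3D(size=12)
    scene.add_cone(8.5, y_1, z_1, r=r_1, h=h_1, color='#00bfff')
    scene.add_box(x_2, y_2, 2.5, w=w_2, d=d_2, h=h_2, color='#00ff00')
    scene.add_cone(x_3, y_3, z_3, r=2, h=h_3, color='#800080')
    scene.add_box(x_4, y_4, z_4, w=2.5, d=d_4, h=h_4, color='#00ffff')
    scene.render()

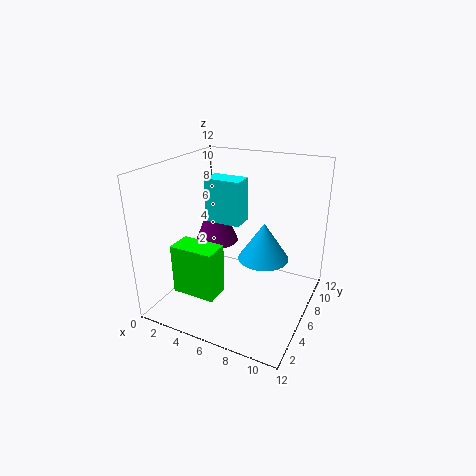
y_1 = 5.5; z_1 = 5; r_1 = 2; h_1 = 3; x_2 = 2.5; y_2 = 1.5; w_2 = 3.5; d_2 = 2; h_2 = 4; x_3 = 2.5; y_3 = 8.5; z_3 = 4; h_3 = 5; x_4 = 5.5; y_4 = 2; z_4 = 9; d_4 = 1.5; h_4 = 3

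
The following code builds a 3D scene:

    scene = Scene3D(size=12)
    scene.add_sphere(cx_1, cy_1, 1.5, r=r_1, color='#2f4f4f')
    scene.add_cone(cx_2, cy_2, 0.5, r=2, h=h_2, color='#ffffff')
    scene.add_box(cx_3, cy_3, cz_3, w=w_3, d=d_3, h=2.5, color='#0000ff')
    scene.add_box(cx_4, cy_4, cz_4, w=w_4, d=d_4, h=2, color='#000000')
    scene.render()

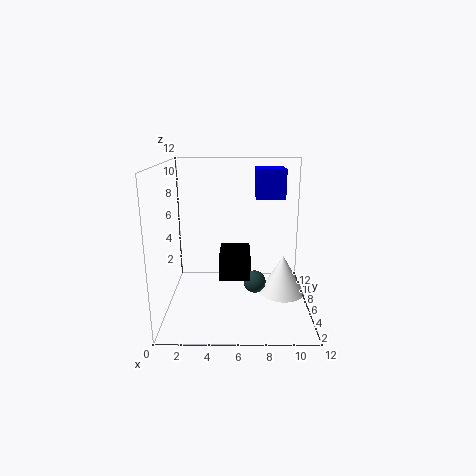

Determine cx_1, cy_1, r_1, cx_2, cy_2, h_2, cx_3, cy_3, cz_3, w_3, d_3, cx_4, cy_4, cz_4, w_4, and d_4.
cx_1 = 7.5, cy_1 = 7, r_1 = 1, cx_2 = 10, cy_2 = 7, h_2 = 3.5, cx_3 = 7.5, cy_3 = 7, cz_3 = 9, w_3 = 2.5, d_3 = 3, cx_4 = 4.5, cy_4 = 4, cz_4 = 3, w_4 = 2.5, d_4 = 3.5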